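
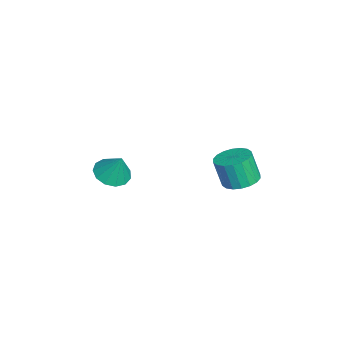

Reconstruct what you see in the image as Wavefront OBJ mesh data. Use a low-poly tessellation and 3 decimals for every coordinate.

v 1.453 -1.57 -2.886
v 1.958 -1.018 -3.245
v 1.827 -1.15 -1.714
v 1.546 -0.804 -3.191
v 1.104 -0.833 -3.039
v 0.773 -1.096 -2.839
v 0.658 -1.51 -2.654
v 0.795 -1.943 -2.542
v 1.141 -2.257 -2.54
v 1.586 -2.354 -2.647
v 1.989 -2.202 -2.83
v 2.221 -1.849 -3.031
v 2.21 -1.408 -3.186
v 2.461 3.696 -2.578
v 3.184 4.029 -2.38
v 3.002 3.656 -1.085
v 2.279 3.324 -1.282
v 2.952 4.306 -2.333
v 2.77 3.934 -1.038
v 2.622 4.463 -2.335
v 2.44 4.09 -1.039
v 2.261 4.467 -2.384
v 2.078 4.095 -1.089
v 1.939 4.319 -2.472
v 1.757 3.947 -1.177
v 1.72 4.048 -2.581
v 1.538 3.676 -1.285
v 1.649 3.707 -2.689
v 1.467 3.335 -1.394
v 1.738 3.364 -2.775
v 1.556 2.991 -1.48
v 1.97 3.086 -2.822
v 1.788 2.714 -1.527
v 2.3 2.93 -2.821
v 2.118 2.557 -1.525
v 2.662 2.925 -2.771
v 2.479 2.553 -1.476
v 2.983 3.073 -2.683
v 2.801 2.701 -1.388
v 3.202 3.344 -2.575
v 3.02 2.972 -1.279
v 3.273 3.685 -2.466
v 3.091 3.313 -1.171
f 2 1 4
f 2 4 3
f 4 1 5
f 4 5 3
f 5 1 6
f 5 6 3
f 6 1 7
f 6 7 3
f 7 1 8
f 7 8 3
f 8 1 9
f 8 9 3
f 9 1 10
f 9 10 3
f 10 1 11
f 10 11 3
f 11 1 12
f 11 12 3
f 12 1 13
f 12 13 3
f 13 1 2
f 13 2 3
f 15 14 18
f 15 18 16
f 16 18 19
f 16 19 17
f 18 14 20
f 18 20 19
f 19 20 21
f 19 21 17
f 20 14 22
f 20 22 21
f 21 22 23
f 21 23 17
f 22 14 24
f 22 24 23
f 23 24 25
f 23 25 17
f 24 14 26
f 24 26 25
f 25 26 27
f 25 27 17
f 26 14 28
f 26 28 27
f 27 28 29
f 27 29 17
f 28 14 30
f 28 30 29
f 29 30 31
f 29 31 17
f 30 14 32
f 30 32 31
f 31 32 33
f 31 33 17
f 32 14 34
f 32 34 33
f 33 34 35
f 33 35 17
f 34 14 36
f 34 36 35
f 35 36 37
f 35 37 17
f 36 14 38
f 36 38 37
f 37 38 39
f 37 39 17
f 38 14 40
f 38 40 39
f 39 40 41
f 39 41 17
f 40 14 42
f 40 42 41
f 41 42 43
f 41 43 17
f 42 14 15
f 42 15 43
f 43 15 16
f 43 16 17



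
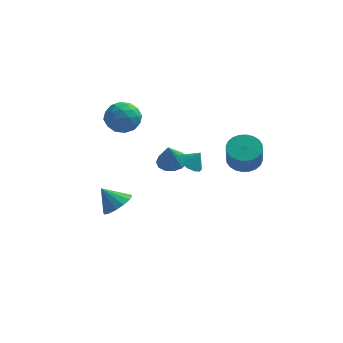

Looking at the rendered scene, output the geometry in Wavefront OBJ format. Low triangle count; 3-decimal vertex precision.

v 0.241 0.029 0.547
v 0.961 -0.521 0.39
v 0.139 -0.529 2.033
v 1.154 -0.075 0.57
v 1.058 0.404 0.744
v 0.701 0.764 0.854
v 0.199 0.89 0.868
v -0.29 0.743 0.779
v -0.611 0.37 0.617
v -0.661 -0.112 0.433
v -0.425 -0.549 0.285
v 0.022 -0.803 0.22
v 0.539 -0.792 0.259
v 3.868 3.516 -0.976
v 4.599 4.248 -0.633
v 4.724 3.416 0.879
v 3.992 2.684 0.536
v 4.235 4.428 -0.504
v 4.36 3.595 1.007
v 3.816 4.468 -0.447
v 3.941 3.635 1.064
v 3.404 4.364 -0.47
v 3.529 3.531 1.041
v 3.063 4.13 -0.571
v 3.188 3.298 0.94
v 2.844 3.803 -0.733
v 2.969 2.971 0.778
v 2.782 3.433 -0.932
v 2.907 2.6 0.579
v 2.884 3.075 -1.137
v 3.009 2.242 0.374
v 3.136 2.784 -1.319
v 3.261 1.952 0.193
v 3.5 2.605 -1.447
v 3.625 1.772 0.064
v 3.919 2.565 -1.504
v 4.044 1.732 0.007
v 4.331 2.669 -1.481
v 4.456 1.836 0.03
v 4.672 2.902 -1.38
v 4.797 2.07 0.131
v 4.891 3.229 -1.218
v 5.016 2.397 0.293
v 4.953 3.6 -1.019
v 5.078 2.767 0.492
v 4.851 3.958 -0.814
v 4.976 3.125 0.697
v -4.731 4.161 1.63
v -3.853 4.471 2.417
v -3.367 3.469 0.383
v -2.489 3.779 1.17
v -3.253 2.867 1.437
v -4.096 3.295 2.208
v -3.124 4.645 0.592
v -3.967 5.073 1.363
v -2.86 4.771 1.776
v -2.94 3.672 2.299
v -4.28 4.268 0.501
v -4.36 3.169 1.024
v -4.412 4.377 2.133
v -2.808 3.563 0.667
v -3.258 3.027 0.824
v -2.742 3.209 1.287
v -4.555 3.685 2.01
v -4.039 3.868 2.473
v -3.686 2.925 1.897
v -3.181 4.072 0.327
v -2.665 4.255 0.79
v -4.478 4.731 1.513
v -3.962 4.913 1.976
v -3.534 5.015 0.903
v -3.312 4.735 2.219
v -2.51 4.329 1.486
v -2.883 4.838 1.146
v -3.379 5.089 1.599
v -3.359 4.089 2.526
v -2.557 3.682 1.793
v -3.006 3.146 1.95
v -3.502 3.398 2.403
v -2.775 4.265 2.149
v -4.663 4.258 1.007
v -3.861 3.851 0.274
v -3.718 4.542 0.397
v -4.214 4.794 0.85
v -4.71 3.611 1.314
v -3.908 3.205 0.581
v -3.841 2.851 1.201
v -4.337 3.102 1.654
v -4.445 3.675 0.651
v 1.556 -1.313 1.391
v 1.972 -2.012 1.225
v 2.144 -1.167 2.249
v 2.202 -1.667 1.009
v 2.228 -1.21 0.914
v 2.041 -0.785 0.971
v 1.699 -0.528 1.16
v 1.313 -0.52 1.423
v 1.003 -0.763 1.676
v 0.87 -1.181 1.838
v 0.954 -1.641 1.858
v 1.23 -1.996 1.73
v 1.609 -2.134 1.494
v -2.987 -0.07 -3.6
v -2.195 0.233 -2.947
v -4.013 0.07 -2.42
v -2.386 0.703 -3.169
v -2.738 0.966 -3.507
v -3.157 0.951 -3.869
v -3.53 0.663 -4.159
v -3.757 0.178 -4.3
v -3.779 -0.374 -4.253
v -3.588 -0.844 -4.031
v -3.236 -1.107 -3.693
v -2.817 -1.092 -3.331
v -2.444 -0.803 -3.04
v -2.216 -0.318 -2.9
f 2 1 4
f 2 4 3
f 4 1 5
f 4 5 3
f 5 1 6
f 5 6 3
f 6 1 7
f 6 7 3
f 7 1 8
f 7 8 3
f 8 1 9
f 8 9 3
f 9 1 10
f 9 10 3
f 10 1 11
f 10 11 3
f 11 1 12
f 11 12 3
f 12 1 13
f 12 13 3
f 13 1 2
f 13 2 3
f 15 14 18
f 15 18 16
f 16 18 19
f 16 19 17
f 18 14 20
f 18 20 19
f 19 20 21
f 19 21 17
f 20 14 22
f 20 22 21
f 21 22 23
f 21 23 17
f 22 14 24
f 22 24 23
f 23 24 25
f 23 25 17
f 24 14 26
f 24 26 25
f 25 26 27
f 25 27 17
f 26 14 28
f 26 28 27
f 27 28 29
f 27 29 17
f 28 14 30
f 28 30 29
f 29 30 31
f 29 31 17
f 30 14 32
f 30 32 31
f 31 32 33
f 31 33 17
f 32 14 34
f 32 34 33
f 33 34 35
f 33 35 17
f 34 14 36
f 34 36 35
f 35 36 37
f 35 37 17
f 36 14 38
f 36 38 37
f 37 38 39
f 37 39 17
f 38 14 40
f 38 40 39
f 39 40 41
f 39 41 17
f 40 14 42
f 40 42 41
f 41 42 43
f 41 43 17
f 42 14 44
f 42 44 43
f 43 44 45
f 43 45 17
f 44 14 46
f 44 46 45
f 45 46 47
f 45 47 17
f 46 14 15
f 46 15 47
f 47 15 16
f 47 16 17
f 48 85 64
f 85 59 88
f 64 88 53
f 85 88 64
f 48 64 60
f 64 53 65
f 60 65 49
f 64 65 60
f 48 60 69
f 60 49 70
f 69 70 55
f 60 70 69
f 48 69 81
f 69 55 84
f 81 84 58
f 69 84 81
f 48 81 85
f 81 58 89
f 85 89 59
f 81 89 85
f 49 65 76
f 65 53 79
f 76 79 57
f 65 79 76
f 53 88 66
f 88 59 87
f 66 87 52
f 88 87 66
f 59 89 86
f 89 58 82
f 86 82 50
f 89 82 86
f 58 84 83
f 84 55 71
f 83 71 54
f 84 71 83
f 55 70 75
f 70 49 72
f 75 72 56
f 70 72 75
f 51 77 63
f 77 57 78
f 63 78 52
f 77 78 63
f 51 63 61
f 63 52 62
f 61 62 50
f 63 62 61
f 51 61 68
f 61 50 67
f 68 67 54
f 61 67 68
f 51 68 73
f 68 54 74
f 73 74 56
f 68 74 73
f 51 73 77
f 73 56 80
f 77 80 57
f 73 80 77
f 52 78 66
f 78 57 79
f 66 79 53
f 78 79 66
f 50 62 86
f 62 52 87
f 86 87 59
f 62 87 86
f 54 67 83
f 67 50 82
f 83 82 58
f 67 82 83
f 56 74 75
f 74 54 71
f 75 71 55
f 74 71 75
f 57 80 76
f 80 56 72
f 76 72 49
f 80 72 76
f 91 90 93
f 91 93 92
f 93 90 94
f 93 94 92
f 94 90 95
f 94 95 92
f 95 90 96
f 95 96 92
f 96 90 97
f 96 97 92
f 97 90 98
f 97 98 92
f 98 90 99
f 98 99 92
f 99 90 100
f 99 100 92
f 100 90 101
f 100 101 92
f 101 90 102
f 101 102 92
f 102 90 91
f 102 91 92
f 104 103 106
f 104 106 105
f 106 103 107
f 106 107 105
f 107 103 108
f 107 108 105
f 108 103 109
f 108 109 105
f 109 103 110
f 109 110 105
f 110 103 111
f 110 111 105
f 111 103 112
f 111 112 105
f 112 103 113
f 112 113 105
f 113 103 114
f 113 114 105
f 114 103 115
f 114 115 105
f 115 103 116
f 115 116 105
f 116 103 104
f 116 104 105



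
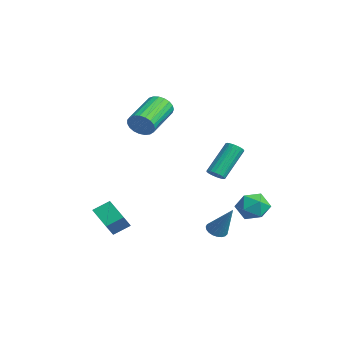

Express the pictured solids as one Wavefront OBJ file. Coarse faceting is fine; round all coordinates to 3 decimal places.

v -1.568 2.017 -0.251
v -1.067 2.177 -0.185
v -1.691 3.484 1.377
v -2.192 3.323 1.311
v -1.15 2.329 -0.345
v -1.775 3.635 1.217
v -1.316 2.419 -0.487
v -1.94 3.726 1.075
v -1.531 2.429 -0.582
v -2.156 3.736 0.98
v -1.754 2.358 -0.611
v -2.379 3.664 0.951
v -1.94 2.219 -0.569
v -2.565 3.525 0.993
v -2.052 2.04 -0.464
v -2.677 3.346 1.098
v -2.069 1.856 -0.317
v -2.693 3.163 1.245
v -1.985 1.705 -0.157
v -2.61 3.011 1.405
v -1.82 1.614 -0.015
v -2.444 2.921 1.547
v -1.604 1.604 0.08
v -2.229 2.911 1.642
v -1.381 1.676 0.109
v -2.006 2.982 1.671
v -1.195 1.815 0.067
v -1.82 3.121 1.629
v -1.083 1.994 -0.038
v -1.708 3.3 1.524
v 0.411 3.708 -1.713
v 1.007 3.442 -2.412
v 0.893 2.518 -0.848
v 1.489 2.252 -1.547
v 1.655 3.058 -1.06
v 1.357 3.793 -1.594
v 0.543 2.167 -1.666
v 0.245 2.902 -2.2
v 1.089 2.489 -2.383
v 1.775 3.04 -2.009
v 0.125 2.92 -1.251
v 0.811 3.471 -0.877
v 1.006 1.033 -2.933
v 1.51 1.089 -3.235
v 1.954 1.487 -1.267
v 1.419 1.316 -3.245
v 1.257 1.495 -3.201
v 1.051 1.594 -3.111
v 0.837 1.596 -2.99
v 0.653 1.5 -2.86
v 0.53 1.324 -2.741
v 0.489 1.098 -2.656
v 0.537 0.86 -2.619
v 0.667 0.652 -2.636
v 0.855 0.51 -2.705
v 1.069 0.459 -2.813
v 1.273 0.507 -2.942
v 1.43 0.646 -3.069
v 1.514 0.852 -3.173
v -1.657 -4.519 -1.782
v -1.581 -3.63 -1.267
v -2.193 -3.975 -2.642
v -2.117 -3.086 -2.127
v -0.343 -4.254 -2.433
v -0.267 -3.365 -1.918
v -0.879 -3.71 -3.293
v -0.803 -2.821 -2.778
v -1.895 -1.858 3.581
v -1.471 -1.769 4.218
v -2.842 -0.252 4.916
v -3.265 -0.342 4.279
v -1.338 -1.557 4.019
v -2.708 -0.04 4.717
v -1.301 -1.397 3.744
v -2.671 0.12 4.442
v -1.366 -1.316 3.441
v -2.736 0.2 4.139
v -1.523 -1.33 3.162
v -2.893 0.187 3.86
v -1.744 -1.435 2.956
v -3.115 0.082 3.654
v -1.991 -1.613 2.858
v -3.362 -0.096 3.556
v -2.222 -1.833 2.884
v -3.592 -0.317 3.583
v -2.396 -2.058 3.032
v -3.766 -0.542 3.73
v -2.483 -2.249 3.274
v -3.854 -0.732 3.972
v -2.469 -2.371 3.569
v -3.839 -0.855 4.267
v -2.355 -2.406 3.866
v -3.725 -0.889 4.565
v -2.162 -2.345 4.114
v -3.532 -0.828 4.813
v -1.922 -2.201 4.27
v -3.293 -0.684 4.968
v -1.678 -1.997 4.307
v -3.049 -0.48 5.005
f 2 1 5
f 2 5 3
f 3 5 6
f 3 6 4
f 5 1 7
f 5 7 6
f 6 7 8
f 6 8 4
f 7 1 9
f 7 9 8
f 8 9 10
f 8 10 4
f 9 1 11
f 9 11 10
f 10 11 12
f 10 12 4
f 11 1 13
f 11 13 12
f 12 13 14
f 12 14 4
f 13 1 15
f 13 15 14
f 14 15 16
f 14 16 4
f 15 1 17
f 15 17 16
f 16 17 18
f 16 18 4
f 17 1 19
f 17 19 18
f 18 19 20
f 18 20 4
f 19 1 21
f 19 21 20
f 20 21 22
f 20 22 4
f 21 1 23
f 21 23 22
f 22 23 24
f 22 24 4
f 23 1 25
f 23 25 24
f 24 25 26
f 24 26 4
f 25 1 27
f 25 27 26
f 26 27 28
f 26 28 4
f 27 1 29
f 27 29 28
f 28 29 30
f 28 30 4
f 29 1 2
f 29 2 30
f 30 2 3
f 30 3 4
f 31 42 36
f 31 36 32
f 31 32 38
f 31 38 41
f 31 41 42
f 32 36 40
f 36 42 35
f 42 41 33
f 41 38 37
f 38 32 39
f 34 40 35
f 34 35 33
f 34 33 37
f 34 37 39
f 34 39 40
f 35 40 36
f 33 35 42
f 37 33 41
f 39 37 38
f 40 39 32
f 44 43 46
f 44 46 45
f 46 43 47
f 46 47 45
f 47 43 48
f 47 48 45
f 48 43 49
f 48 49 45
f 49 43 50
f 49 50 45
f 50 43 51
f 50 51 45
f 51 43 52
f 51 52 45
f 52 43 53
f 52 53 45
f 53 43 54
f 53 54 45
f 54 43 55
f 54 55 45
f 55 43 56
f 55 56 45
f 56 43 57
f 56 57 45
f 57 43 58
f 57 58 45
f 58 43 59
f 58 59 45
f 59 43 44
f 59 44 45
f 61 63 60
f 64 61 60
f 60 63 62
f 62 64 60
f 61 67 63
f 65 61 64
f 65 67 61
f 63 67 62
f 66 64 62
f 62 67 66
f 66 65 64
f 67 65 66
f 69 68 72
f 69 72 70
f 70 72 73
f 70 73 71
f 72 68 74
f 72 74 73
f 73 74 75
f 73 75 71
f 74 68 76
f 74 76 75
f 75 76 77
f 75 77 71
f 76 68 78
f 76 78 77
f 77 78 79
f 77 79 71
f 78 68 80
f 78 80 79
f 79 80 81
f 79 81 71
f 80 68 82
f 80 82 81
f 81 82 83
f 81 83 71
f 82 68 84
f 82 84 83
f 83 84 85
f 83 85 71
f 84 68 86
f 84 86 85
f 85 86 87
f 85 87 71
f 86 68 88
f 86 88 87
f 87 88 89
f 87 89 71
f 88 68 90
f 88 90 89
f 89 90 91
f 89 91 71
f 90 68 92
f 90 92 91
f 91 92 93
f 91 93 71
f 92 68 94
f 92 94 93
f 93 94 95
f 93 95 71
f 94 68 96
f 94 96 95
f 95 96 97
f 95 97 71
f 96 68 98
f 96 98 97
f 97 98 99
f 97 99 71
f 98 68 69
f 98 69 99
f 99 69 70
f 99 70 71



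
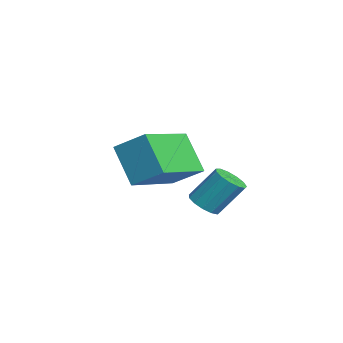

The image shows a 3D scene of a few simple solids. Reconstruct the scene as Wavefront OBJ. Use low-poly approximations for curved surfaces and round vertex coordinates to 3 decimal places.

v 0.739 -1.305 0.449
v 1.098 -1.625 0.647
v 1.2 -0.915 1.609
v 0.841 -0.595 1.411
v 1.243 -1.428 0.486
v 1.345 -0.718 1.448
v 1.228 -1.192 0.314
v 1.33 -0.482 1.276
v 1.058 -0.991 0.184
v 1.16 -0.282 1.146
v 0.787 -0.891 0.138
v 0.889 -0.181 1.1
v 0.5 -0.921 0.191
v 0.602 -0.212 1.154
v 0.29 -1.074 0.326
v 0.392 -0.364 1.288
v 0.222 -1.3 0.5
v 0.324 -0.59 1.462
v 0.318 -1.527 0.658
v 0.42 -0.817 1.62
v 0.548 -1.684 0.749
v 0.65 -0.974 1.711
v 0.838 -1.721 0.745
v 0.94 -1.011 1.707
v -3.263 -2.106 1.269
v -2.738 -1.283 1.894
v -2.47 -1.705 0.073
v -1.944 -0.881 0.699
v -1.776 -3.459 1.801
v -1.25 -2.635 2.427
v -0.982 -3.057 0.606
v -0.457 -2.234 1.231
f 2 1 5
f 2 5 3
f 3 5 6
f 3 6 4
f 5 1 7
f 5 7 6
f 6 7 8
f 6 8 4
f 7 1 9
f 7 9 8
f 8 9 10
f 8 10 4
f 9 1 11
f 9 11 10
f 10 11 12
f 10 12 4
f 11 1 13
f 11 13 12
f 12 13 14
f 12 14 4
f 13 1 15
f 13 15 14
f 14 15 16
f 14 16 4
f 15 1 17
f 15 17 16
f 16 17 18
f 16 18 4
f 17 1 19
f 17 19 18
f 18 19 20
f 18 20 4
f 19 1 21
f 19 21 20
f 20 21 22
f 20 22 4
f 21 1 23
f 21 23 22
f 22 23 24
f 22 24 4
f 23 1 2
f 23 2 24
f 24 2 3
f 24 3 4
f 26 28 25
f 29 26 25
f 25 28 27
f 27 29 25
f 26 32 28
f 30 26 29
f 30 32 26
f 28 32 27
f 31 29 27
f 27 32 31
f 31 30 29
f 32 30 31



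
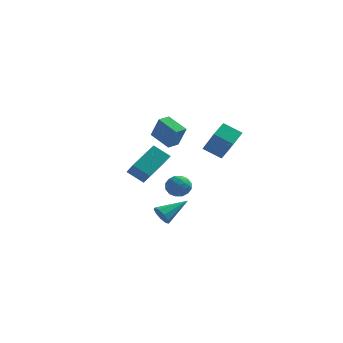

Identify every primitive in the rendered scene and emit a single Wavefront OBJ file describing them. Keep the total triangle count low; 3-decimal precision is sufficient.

v -0.808 2.52 -1.273
v -0.085 2.262 -1.094
v -0.975 1.518 -2.046
v -0.252 1.26 -1.867
v -0.821 1.245 -1.322
v -0.718 1.864 -0.844
v -0.342 1.916 -2.296
v -0.239 2.535 -1.818
v 0.203 1.888 -1.727
v -0.093 1.474 -1.125
v -0.967 2.306 -2.015
v -1.263 1.892 -1.413
v -0.432 2.479 -1.116
v -0.628 1.301 -2.024
v -0.963 1.292 -1.704
v -0.538 1.141 -1.599
v -0.804 2.245 -0.969
v -0.379 2.093 -0.864
v -0.812 1.495 -0.998
v -0.681 1.687 -2.276
v -0.256 1.535 -2.171
v -0.522 2.639 -1.541
v -0.097 2.488 -1.436
v -0.248 2.285 -2.142
v 0.163 2.107 -1.383
v 0.065 1.519 -1.837
v 0.012 1.904 -2.089
v 0.072 2.268 -1.808
v -0.011 1.864 -1.029
v -0.11 1.275 -1.483
v -0.444 1.266 -1.163
v -0.384 1.63 -0.882
v 0.158 1.644 -1.4
v -0.95 2.505 -1.657
v -1.049 1.916 -2.111
v -0.676 2.15 -2.258
v -0.616 2.514 -1.977
v -1.125 2.261 -1.303
v -1.223 1.673 -1.757
v -1.132 1.512 -1.332
v -1.072 1.876 -1.051
v -1.218 2.136 -1.74
v -0.589 -3.516 -1.223
v -0.16 -3.733 -1.659
v 0.649 -2.484 -0.517
v -0.369 -3.374 -1.817
v -0.681 -3.081 -1.697
v -0.951 -2.992 -1.355
v -1.051 -3.148 -0.951
v -0.935 -3.476 -0.674
v -0.658 -3.823 -0.654
v -0.348 -4.026 -0.9
v -0.152 -3.991 -1.297
v -1.054 1.64 1.503
v -0.559 1.353 2.824
v -2.151 2.394 2.078
v -1.656 2.107 3.4
v -0.604 2.313 1.48
v -0.109 2.026 2.802
v -1.701 3.067 2.056
v -1.206 2.78 3.377
v 1.707 3.027 0.241
v 0.624 3.184 0.845
v 2.092 4.007 0.678
v 1.009 4.163 1.282
v 2.471 1.997 1.878
v 1.388 2.153 2.482
v 2.856 2.976 2.315
v 1.773 3.133 2.919
v -2.751 3.406 -2.164
v -2.209 2.417 -1.145
v -3.75 3.577 -1.467
v -3.207 2.588 -0.448
v -1.833 4.892 -1.212
v -1.29 3.903 -0.193
v -2.831 5.063 -0.515
v -2.289 4.074 0.504
f 1 38 17
f 38 12 41
f 17 41 6
f 38 41 17
f 1 17 13
f 17 6 18
f 13 18 2
f 17 18 13
f 1 13 22
f 13 2 23
f 22 23 8
f 13 23 22
f 1 22 34
f 22 8 37
f 34 37 11
f 22 37 34
f 1 34 38
f 34 11 42
f 38 42 12
f 34 42 38
f 2 18 29
f 18 6 32
f 29 32 10
f 18 32 29
f 6 41 19
f 41 12 40
f 19 40 5
f 41 40 19
f 12 42 39
f 42 11 35
f 39 35 3
f 42 35 39
f 11 37 36
f 37 8 24
f 36 24 7
f 37 24 36
f 8 23 28
f 23 2 25
f 28 25 9
f 23 25 28
f 4 30 16
f 30 10 31
f 16 31 5
f 30 31 16
f 4 16 14
f 16 5 15
f 14 15 3
f 16 15 14
f 4 14 21
f 14 3 20
f 21 20 7
f 14 20 21
f 4 21 26
f 21 7 27
f 26 27 9
f 21 27 26
f 4 26 30
f 26 9 33
f 30 33 10
f 26 33 30
f 5 31 19
f 31 10 32
f 19 32 6
f 31 32 19
f 3 15 39
f 15 5 40
f 39 40 12
f 15 40 39
f 7 20 36
f 20 3 35
f 36 35 11
f 20 35 36
f 9 27 28
f 27 7 24
f 28 24 8
f 27 24 28
f 10 33 29
f 33 9 25
f 29 25 2
f 33 25 29
f 44 43 46
f 44 46 45
f 46 43 47
f 46 47 45
f 47 43 48
f 47 48 45
f 48 43 49
f 48 49 45
f 49 43 50
f 49 50 45
f 50 43 51
f 50 51 45
f 51 43 52
f 51 52 45
f 52 43 53
f 52 53 45
f 53 43 44
f 53 44 45
f 55 57 54
f 58 55 54
f 54 57 56
f 56 58 54
f 55 61 57
f 59 55 58
f 59 61 55
f 57 61 56
f 60 58 56
f 56 61 60
f 60 59 58
f 61 59 60
f 63 65 62
f 66 63 62
f 62 65 64
f 64 66 62
f 63 69 65
f 67 63 66
f 67 69 63
f 65 69 64
f 68 66 64
f 64 69 68
f 68 67 66
f 69 67 68
f 71 73 70
f 74 71 70
f 70 73 72
f 72 74 70
f 71 77 73
f 75 71 74
f 75 77 71
f 73 77 72
f 76 74 72
f 72 77 76
f 76 75 74
f 77 75 76



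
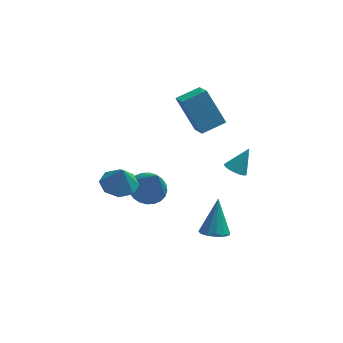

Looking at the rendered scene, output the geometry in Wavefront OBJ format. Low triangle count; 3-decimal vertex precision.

v -3.394 -1.463 2.463
v -2.749 -0.864 2.459
v -3.226 -1.637 3.577
v -3.351 -0.593 2.593
v -3.978 -0.832 2.65
v -4.263 -1.44 2.598
v -4.039 -2.061 2.467
v -3.437 -2.332 2.333
v -2.81 -2.094 2.276
v -2.525 -1.486 2.328
v -0.711 3.312 3.955
v -0.474 2.097 4.764
v 0.393 3.758 4.299
v 0.631 2.542 5.109
v 0.109 2.458 2.431
v 0.347 1.242 3.241
v 1.214 2.903 2.776
v 1.451 1.688 3.585
v 0.634 -3.021 0.253
v 1.129 -2.636 -0.034
v 0.846 -2.139 1.807
v 0.795 -2.447 -0.095
v 0.409 -2.441 -0.046
v 0.095 -2.619 0.098
v -0.048 -2.925 0.291
v 0.025 -3.261 0.472
v 0.292 -3.521 0.583
v 0.667 -3.622 0.59
v 1.032 -3.533 0.489
v 1.27 -3.281 0.313
v 1.307 -2.947 0.119
v 1.894 1.511 0.282
v 2.215 1.844 -0.067
v 2.546 1.989 1.338
v 2.014 1.996 -0.012
v 1.789 2.052 0.101
v 1.585 2.001 0.251
v 1.442 1.852 0.406
v 1.388 1.637 0.537
v 1.435 1.396 0.618
v 1.572 1.178 0.632
v 1.774 1.026 0.577
v 1.998 0.97 0.463
v 2.203 1.021 0.314
v 2.346 1.169 0.158
v 2.399 1.385 0.027
v 2.353 1.626 -0.053
v -2.072 1.251 -0.667
v -1.388 1.823 -0.549
v -1.668 0.409 1.067
v -1.652 2.001 -0.401
v -1.981 2.064 -0.294
v -2.323 2.004 -0.244
v -2.627 1.829 -0.258
v -2.846 1.566 -0.334
v -2.948 1.255 -0.462
v -2.916 0.943 -0.62
v -2.756 0.678 -0.786
v -2.492 0.5 -0.934
v -2.163 0.437 -1.041
v -1.821 0.497 -1.091
v -1.517 0.673 -1.077
v -1.297 0.936 -1.001
v -1.196 1.247 -0.873
v -1.228 1.559 -0.715
f 2 1 4
f 2 4 3
f 4 1 5
f 4 5 3
f 5 1 6
f 5 6 3
f 6 1 7
f 6 7 3
f 7 1 8
f 7 8 3
f 8 1 9
f 8 9 3
f 9 1 10
f 9 10 3
f 10 1 2
f 10 2 3
f 12 14 11
f 15 12 11
f 11 14 13
f 13 15 11
f 12 18 14
f 16 12 15
f 16 18 12
f 14 18 13
f 17 15 13
f 13 18 17
f 17 16 15
f 18 16 17
f 20 19 22
f 20 22 21
f 22 19 23
f 22 23 21
f 23 19 24
f 23 24 21
f 24 19 25
f 24 25 21
f 25 19 26
f 25 26 21
f 26 19 27
f 26 27 21
f 27 19 28
f 27 28 21
f 28 19 29
f 28 29 21
f 29 19 30
f 29 30 21
f 30 19 31
f 30 31 21
f 31 19 20
f 31 20 21
f 33 32 35
f 33 35 34
f 35 32 36
f 35 36 34
f 36 32 37
f 36 37 34
f 37 32 38
f 37 38 34
f 38 32 39
f 38 39 34
f 39 32 40
f 39 40 34
f 40 32 41
f 40 41 34
f 41 32 42
f 41 42 34
f 42 32 43
f 42 43 34
f 43 32 44
f 43 44 34
f 44 32 45
f 44 45 34
f 45 32 46
f 45 46 34
f 46 32 47
f 46 47 34
f 47 32 33
f 47 33 34
f 49 48 51
f 49 51 50
f 51 48 52
f 51 52 50
f 52 48 53
f 52 53 50
f 53 48 54
f 53 54 50
f 54 48 55
f 54 55 50
f 55 48 56
f 55 56 50
f 56 48 57
f 56 57 50
f 57 48 58
f 57 58 50
f 58 48 59
f 58 59 50
f 59 48 60
f 59 60 50
f 60 48 61
f 60 61 50
f 61 48 62
f 61 62 50
f 62 48 63
f 62 63 50
f 63 48 64
f 63 64 50
f 64 48 65
f 64 65 50
f 65 48 49
f 65 49 50



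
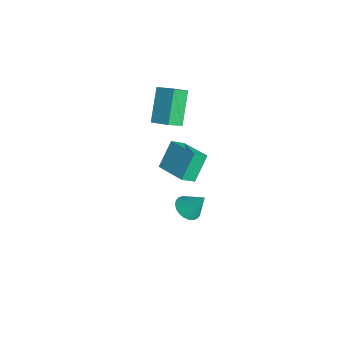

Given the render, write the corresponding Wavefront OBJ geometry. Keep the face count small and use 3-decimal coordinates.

v -0.943 2.388 -2.791
v -0.612 2.913 -3.263
v -0.437 3.112 -1.629
v -0.887 3.036 -3.22
v -1.171 3.061 -3.112
v -1.419 2.983 -2.955
v -1.596 2.814 -2.773
v -1.673 2.581 -2.594
v -1.638 2.318 -2.444
v -1.498 2.065 -2.348
v -1.274 1.862 -2.319
v -0.999 1.739 -2.362
v -0.716 1.714 -2.47
v -0.467 1.792 -2.627
v -0.291 1.961 -2.809
v -0.214 2.194 -2.988
v -0.248 2.457 -3.137
v -0.388 2.71 -3.234
v -3.876 1.607 4.631
v -3.018 2.253 5.014
v -4.238 2.441 4.031
v -3.38 3.088 4.414
v -2.68 0.972 3.026
v -1.822 1.619 3.409
v -3.042 1.807 2.426
v -2.184 2.453 2.809
v 0.724 1.083 2.389
v 0.921 0.378 2.912
v 0.152 1.867 3.662
v 0.349 1.161 4.184
v 2.331 1.759 2.696
v 2.528 1.053 3.218
v 1.759 2.542 3.968
v 1.956 1.837 4.491
f 2 1 4
f 2 4 3
f 4 1 5
f 4 5 3
f 5 1 6
f 5 6 3
f 6 1 7
f 6 7 3
f 7 1 8
f 7 8 3
f 8 1 9
f 8 9 3
f 9 1 10
f 9 10 3
f 10 1 11
f 10 11 3
f 11 1 12
f 11 12 3
f 12 1 13
f 12 13 3
f 13 1 14
f 13 14 3
f 14 1 15
f 14 15 3
f 15 1 16
f 15 16 3
f 16 1 17
f 16 17 3
f 17 1 18
f 17 18 3
f 18 1 2
f 18 2 3
f 20 22 19
f 23 20 19
f 19 22 21
f 21 23 19
f 20 26 22
f 24 20 23
f 24 26 20
f 22 26 21
f 25 23 21
f 21 26 25
f 25 24 23
f 26 24 25
f 28 30 27
f 31 28 27
f 27 30 29
f 29 31 27
f 28 34 30
f 32 28 31
f 32 34 28
f 30 34 29
f 33 31 29
f 29 34 33
f 33 32 31
f 34 32 33



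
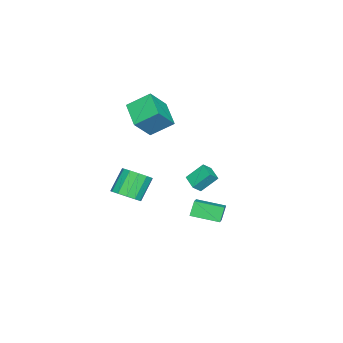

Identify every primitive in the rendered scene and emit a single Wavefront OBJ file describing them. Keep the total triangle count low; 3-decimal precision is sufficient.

v 3.113 2.675 0.922
v 4.381 3.027 1.621
v 2.817 4.371 0.606
v 4.085 4.723 1.306
v 3.635 2.597 0.014
v 4.903 2.949 0.714
v 3.339 4.293 -0.301
v 4.607 4.645 0.398
v -3.099 -0.299 -1.561
v -3.615 0.63 -0.516
v -3.605 0.039 -2.111
v -4.12 0.968 -1.066
v -2.3 0.452 -1.834
v -2.815 1.381 -0.789
v -2.805 0.79 -2.384
v -3.321 1.719 -1.339
v 0.447 -2.783 -1.692
v 0.977 -1.973 -1.439
v -0.157 -1.668 -0.036
v -0.687 -2.477 -0.288
v 0.58 -1.797 -1.799
v -0.554 -1.492 -0.395
v 0.141 -1.934 -2.124
v -0.993 -1.629 -0.72
v -0.201 -2.341 -2.312
v -1.335 -2.035 -0.908
v -0.337 -2.888 -2.303
v -1.472 -2.582 -0.9
v -0.225 -3.401 -2.1
v -1.359 -3.095 -0.697
v 0.101 -3.718 -1.767
v -1.033 -3.413 -0.364
v 0.537 -3.738 -1.411
v -0.597 -3.433 -0.007
v 0.944 -3.455 -1.143
v -0.19 -3.15 0.26
v 1.194 -2.958 -1.05
v 0.059 -2.653 0.353
v 1.206 -2.406 -1.16
v 0.072 -2.101 0.243
v -3.237 -4.231 3.924
v -3.779 -2.858 4.919
v -4.411 -3.662 2.501
v -4.953 -2.29 3.496
v -1.807 -3.13 3.184
v -2.349 -1.758 4.179
v -2.981 -2.562 1.761
v -3.523 -1.189 2.756
f 2 4 1
f 5 2 1
f 1 4 3
f 3 5 1
f 2 8 4
f 6 2 5
f 6 8 2
f 4 8 3
f 7 5 3
f 3 8 7
f 7 6 5
f 8 6 7
f 10 12 9
f 13 10 9
f 9 12 11
f 11 13 9
f 10 16 12
f 14 10 13
f 14 16 10
f 12 16 11
f 15 13 11
f 11 16 15
f 15 14 13
f 16 14 15
f 18 17 21
f 18 21 19
f 19 21 22
f 19 22 20
f 21 17 23
f 21 23 22
f 22 23 24
f 22 24 20
f 23 17 25
f 23 25 24
f 24 25 26
f 24 26 20
f 25 17 27
f 25 27 26
f 26 27 28
f 26 28 20
f 27 17 29
f 27 29 28
f 28 29 30
f 28 30 20
f 29 17 31
f 29 31 30
f 30 31 32
f 30 32 20
f 31 17 33
f 31 33 32
f 32 33 34
f 32 34 20
f 33 17 35
f 33 35 34
f 34 35 36
f 34 36 20
f 35 17 37
f 35 37 36
f 36 37 38
f 36 38 20
f 37 17 39
f 37 39 38
f 38 39 40
f 38 40 20
f 39 17 18
f 39 18 40
f 40 18 19
f 40 19 20
f 42 44 41
f 45 42 41
f 41 44 43
f 43 45 41
f 42 48 44
f 46 42 45
f 46 48 42
f 44 48 43
f 47 45 43
f 43 48 47
f 47 46 45
f 48 46 47



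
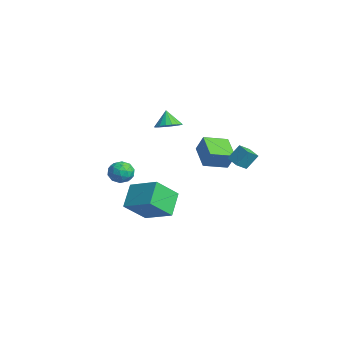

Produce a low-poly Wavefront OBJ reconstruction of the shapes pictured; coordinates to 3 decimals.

v -3.518 1.331 -0.229
v -2.834 1.618 0.121
v -4.062 1.409 0.769
v -3.001 1.922 0.006
v -3.27 2.109 -0.155
v -3.588 2.142 -0.331
v -3.892 2.014 -0.487
v -4.122 1.75 -0.592
v -4.233 1.404 -0.625
v -4.201 1.043 -0.579
v -4.035 0.74 -0.465
v -3.766 0.553 -0.304
v -3.448 0.52 -0.128
v -3.144 0.648 0.028
v -2.914 0.911 0.133
v -2.803 1.257 0.166
v -4.479 -1.108 -4.076
v -4.095 -0.672 -3.483
v -3.745 -2.188 -3.757
v -3.361 -1.752 -3.164
v -4.162 -1.952 -3.079
v -4.616 -1.285 -3.276
v -3.224 -1.575 -3.964
v -3.678 -0.908 -4.161
v -3.319 -0.96 -3.414
v -3.899 -1.193 -2.867
v -3.941 -1.667 -4.373
v -4.521 -1.9 -3.826
v -4.351 -0.795 -3.808
v -3.489 -2.065 -3.432
v -3.96 -2.182 -3.382
v -3.734 -1.926 -3.034
v -4.658 -1.156 -3.686
v -4.432 -0.899 -3.337
v -4.472 -1.651 -3.1
v -3.408 -1.961 -3.903
v -3.182 -1.704 -3.554
v -4.106 -0.934 -4.206
v -3.88 -0.678 -3.858
v -3.368 -1.209 -4.14
v -3.67 -0.708 -3.418
v -3.238 -1.343 -3.231
v -3.158 -1.24 -3.701
v -3.424 -0.847 -3.817
v -4.01 -0.845 -3.097
v -3.579 -1.48 -2.909
v -4.05 -1.597 -2.859
v -4.317 -1.205 -2.975
v -3.554 -1.015 -3.056
v -4.261 -1.38 -4.331
v -3.83 -2.015 -4.143
v -3.523 -1.655 -4.265
v -3.79 -1.263 -4.381
v -4.602 -1.517 -4.009
v -4.17 -2.152 -3.822
v -4.416 -2.013 -3.423
v -4.682 -1.62 -3.539
v -4.286 -1.845 -4.184
v 2.867 -2.682 -3.786
v 3.085 -4.023 -2.53
v 1.88 -1.893 -2.772
v 2.099 -3.234 -1.516
v 4.341 -1.766 -3.064
v 4.56 -3.107 -1.808
v 3.355 -0.977 -2.05
v 3.573 -2.318 -0.794
v -3.274 2.929 -2.246
v -2.808 3.185 -1.17
v -3.184 4.436 -2.643
v -2.718 4.691 -1.566
v -1.682 2.669 -2.874
v -1.216 2.924 -1.797
v -1.592 4.175 -3.27
v -1.126 4.431 -2.194
v 1.222 2.856 -1.032
v 1.299 3.529 -0.128
v 1.025 3.569 -1.546
v 1.102 4.241 -0.641
v 2.098 2.979 -1.199
v 2.175 3.651 -0.294
v 1.901 3.691 -1.712
v 1.978 4.364 -0.808
f 2 1 4
f 2 4 3
f 4 1 5
f 4 5 3
f 5 1 6
f 5 6 3
f 6 1 7
f 6 7 3
f 7 1 8
f 7 8 3
f 8 1 9
f 8 9 3
f 9 1 10
f 9 10 3
f 10 1 11
f 10 11 3
f 11 1 12
f 11 12 3
f 12 1 13
f 12 13 3
f 13 1 14
f 13 14 3
f 14 1 15
f 14 15 3
f 15 1 16
f 15 16 3
f 16 1 2
f 16 2 3
f 17 54 33
f 54 28 57
f 33 57 22
f 54 57 33
f 17 33 29
f 33 22 34
f 29 34 18
f 33 34 29
f 17 29 38
f 29 18 39
f 38 39 24
f 29 39 38
f 17 38 50
f 38 24 53
f 50 53 27
f 38 53 50
f 17 50 54
f 50 27 58
f 54 58 28
f 50 58 54
f 18 34 45
f 34 22 48
f 45 48 26
f 34 48 45
f 22 57 35
f 57 28 56
f 35 56 21
f 57 56 35
f 28 58 55
f 58 27 51
f 55 51 19
f 58 51 55
f 27 53 52
f 53 24 40
f 52 40 23
f 53 40 52
f 24 39 44
f 39 18 41
f 44 41 25
f 39 41 44
f 20 46 32
f 46 26 47
f 32 47 21
f 46 47 32
f 20 32 30
f 32 21 31
f 30 31 19
f 32 31 30
f 20 30 37
f 30 19 36
f 37 36 23
f 30 36 37
f 20 37 42
f 37 23 43
f 42 43 25
f 37 43 42
f 20 42 46
f 42 25 49
f 46 49 26
f 42 49 46
f 21 47 35
f 47 26 48
f 35 48 22
f 47 48 35
f 19 31 55
f 31 21 56
f 55 56 28
f 31 56 55
f 23 36 52
f 36 19 51
f 52 51 27
f 36 51 52
f 25 43 44
f 43 23 40
f 44 40 24
f 43 40 44
f 26 49 45
f 49 25 41
f 45 41 18
f 49 41 45
f 60 62 59
f 63 60 59
f 59 62 61
f 61 63 59
f 60 66 62
f 64 60 63
f 64 66 60
f 62 66 61
f 65 63 61
f 61 66 65
f 65 64 63
f 66 64 65
f 68 70 67
f 71 68 67
f 67 70 69
f 69 71 67
f 68 74 70
f 72 68 71
f 72 74 68
f 70 74 69
f 73 71 69
f 69 74 73
f 73 72 71
f 74 72 73
f 76 78 75
f 79 76 75
f 75 78 77
f 77 79 75
f 76 82 78
f 80 76 79
f 80 82 76
f 78 82 77
f 81 79 77
f 77 82 81
f 81 80 79
f 82 80 81



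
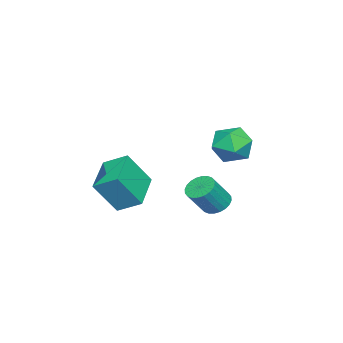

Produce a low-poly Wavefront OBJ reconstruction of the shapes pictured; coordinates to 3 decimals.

v 2.595 -4.162 -1.225
v 2.554 -2.961 -0.588
v 4.558 -3.761 -1.854
v 4.517 -2.56 -1.217
v 3.303 -5.02 0.437
v 3.262 -3.819 1.074
v 5.266 -4.619 -0.192
v 5.225 -3.418 0.445
v 2.579 0.223 -1.472
v 3.039 -0.172 -1.931
v 3.9 -0.638 -0.666
v 3.441 -0.243 -0.208
v 3.175 0.092 -1.926
v 4.036 -0.375 -0.661
v 3.22 0.376 -1.852
v 4.081 -0.091 -0.587
v 3.167 0.636 -1.721
v 4.029 0.169 -0.456
v 3.025 0.834 -1.551
v 3.887 0.367 -0.286
v 2.816 0.938 -1.369
v 3.677 0.472 -0.105
v 2.57 0.934 -1.204
v 3.431 0.467 0.061
v 2.325 0.822 -1.079
v 3.187 0.355 0.186
v 2.12 0.618 -1.014
v 2.981 0.152 0.251
v 1.984 0.355 -1.019
v 2.845 -0.112 0.246
v 1.939 0.071 -1.093
v 2.8 -0.396 0.172
v 1.991 -0.189 -1.224
v 2.853 -0.656 0.041
v 2.133 -0.387 -1.394
v 2.995 -0.854 -0.129
v 2.343 -0.492 -1.575
v 3.204 -0.958 -0.311
v 2.589 -0.487 -1.741
v 3.45 -0.954 -0.476
v 2.833 -0.375 -1.866
v 3.695 -0.842 -0.601
v 3.077 2.048 2.743
v 4.004 2.247 2.198
v 3.836 0.653 3.522
v 4.763 0.852 2.977
v 4.431 1.538 3.761
v 3.962 2.401 3.28
v 3.878 0.499 2.44
v 3.409 1.362 1.959
v 4.499 1.29 2.011
v 4.841 1.932 2.827
v 2.999 0.968 2.893
v 3.341 1.61 3.709
f 2 4 1
f 5 2 1
f 1 4 3
f 3 5 1
f 2 8 4
f 6 2 5
f 6 8 2
f 4 8 3
f 7 5 3
f 3 8 7
f 7 6 5
f 8 6 7
f 10 9 13
f 10 13 11
f 11 13 14
f 11 14 12
f 13 9 15
f 13 15 14
f 14 15 16
f 14 16 12
f 15 9 17
f 15 17 16
f 16 17 18
f 16 18 12
f 17 9 19
f 17 19 18
f 18 19 20
f 18 20 12
f 19 9 21
f 19 21 20
f 20 21 22
f 20 22 12
f 21 9 23
f 21 23 22
f 22 23 24
f 22 24 12
f 23 9 25
f 23 25 24
f 24 25 26
f 24 26 12
f 25 9 27
f 25 27 26
f 26 27 28
f 26 28 12
f 27 9 29
f 27 29 28
f 28 29 30
f 28 30 12
f 29 9 31
f 29 31 30
f 30 31 32
f 30 32 12
f 31 9 33
f 31 33 32
f 32 33 34
f 32 34 12
f 33 9 35
f 33 35 34
f 34 35 36
f 34 36 12
f 35 9 37
f 35 37 36
f 36 37 38
f 36 38 12
f 37 9 39
f 37 39 38
f 38 39 40
f 38 40 12
f 39 9 41
f 39 41 40
f 40 41 42
f 40 42 12
f 41 9 10
f 41 10 42
f 42 10 11
f 42 11 12
f 43 54 48
f 43 48 44
f 43 44 50
f 43 50 53
f 43 53 54
f 44 48 52
f 48 54 47
f 54 53 45
f 53 50 49
f 50 44 51
f 46 52 47
f 46 47 45
f 46 45 49
f 46 49 51
f 46 51 52
f 47 52 48
f 45 47 54
f 49 45 53
f 51 49 50
f 52 51 44



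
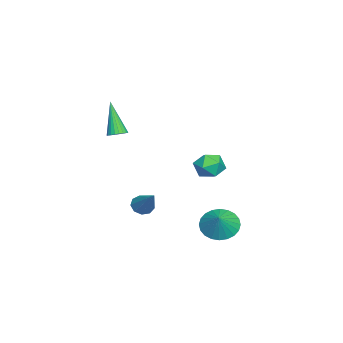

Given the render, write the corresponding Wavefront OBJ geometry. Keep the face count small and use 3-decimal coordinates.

v -3.613 2.194 -1.524
v -2.981 1.942 -0.866
v -3.899 0.718 -1.814
v -3.267 0.466 -1.156
v -4.08 0.876 -0.899
v -3.904 1.788 -0.72
v -2.976 0.872 -1.96
v -2.8 1.784 -1.781
v -2.588 1.125 -1.136
v -3.27 1.128 -0.48
v -3.61 1.532 -2.2
v -4.292 1.535 -1.544
v 0.963 2.717 -3.411
v 1.586 2.069 -3.954
v 1.897 2.823 -2.469
v 1.697 2.433 -4.106
v 1.697 2.84 -4.152
v 1.586 3.228 -4.085
v 1.379 3.539 -3.915
v 1.11 3.724 -3.669
v 0.818 3.757 -3.383
v 0.548 3.63 -3.102
v 0.341 3.365 -2.867
v 0.23 3.001 -2.716
v 0.23 2.594 -2.67
v 0.341 2.206 -2.737
v 0.548 1.895 -2.907
v 0.817 1.71 -3.153
v 1.109 1.678 -3.439
v 1.379 1.804 -3.72
v 2.961 -0.795 -1.414
v 3.403 -0.744 -1.86
v 4.219 0.075 -0.066
v 3.155 -0.391 -1.857
v 2.817 -0.228 -1.647
v 2.545 -0.329 -1.328
v 2.468 -0.649 -1.049
v 2.622 -1.037 -0.942
v 2.934 -1.312 -1.055
v 3.258 -1.345 -1.337
v 3.443 -1.121 -1.655
v 0.329 -2.693 2.217
v 0.734 -3.076 2.27
v -0.449 -3.247 4.143
v 0.829 -2.901 2.359
v 0.848 -2.694 2.426
v 0.788 -2.487 2.462
v 0.658 -2.311 2.46
v 0.478 -2.193 2.421
v 0.276 -2.152 2.351
v 0.081 -2.193 2.261
v -0.076 -2.31 2.164
v -0.171 -2.485 2.075
v -0.191 -2.692 2.007
v -0.131 -2.899 1.972
v -0.001 -3.075 1.974
v 0.179 -3.192 2.013
v 0.382 -3.234 2.083
v 0.577 -3.193 2.173
f 1 12 6
f 1 6 2
f 1 2 8
f 1 8 11
f 1 11 12
f 2 6 10
f 6 12 5
f 12 11 3
f 11 8 7
f 8 2 9
f 4 10 5
f 4 5 3
f 4 3 7
f 4 7 9
f 4 9 10
f 5 10 6
f 3 5 12
f 7 3 11
f 9 7 8
f 10 9 2
f 14 13 16
f 14 16 15
f 16 13 17
f 16 17 15
f 17 13 18
f 17 18 15
f 18 13 19
f 18 19 15
f 19 13 20
f 19 20 15
f 20 13 21
f 20 21 15
f 21 13 22
f 21 22 15
f 22 13 23
f 22 23 15
f 23 13 24
f 23 24 15
f 24 13 25
f 24 25 15
f 25 13 26
f 25 26 15
f 26 13 27
f 26 27 15
f 27 13 28
f 27 28 15
f 28 13 29
f 28 29 15
f 29 13 30
f 29 30 15
f 30 13 14
f 30 14 15
f 32 31 34
f 32 34 33
f 34 31 35
f 34 35 33
f 35 31 36
f 35 36 33
f 36 31 37
f 36 37 33
f 37 31 38
f 37 38 33
f 38 31 39
f 38 39 33
f 39 31 40
f 39 40 33
f 40 31 41
f 40 41 33
f 41 31 32
f 41 32 33
f 43 42 45
f 43 45 44
f 45 42 46
f 45 46 44
f 46 42 47
f 46 47 44
f 47 42 48
f 47 48 44
f 48 42 49
f 48 49 44
f 49 42 50
f 49 50 44
f 50 42 51
f 50 51 44
f 51 42 52
f 51 52 44
f 52 42 53
f 52 53 44
f 53 42 54
f 53 54 44
f 54 42 55
f 54 55 44
f 55 42 56
f 55 56 44
f 56 42 57
f 56 57 44
f 57 42 58
f 57 58 44
f 58 42 59
f 58 59 44
f 59 42 43
f 59 43 44



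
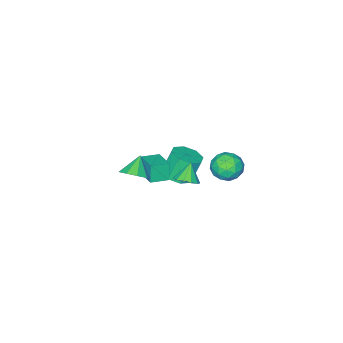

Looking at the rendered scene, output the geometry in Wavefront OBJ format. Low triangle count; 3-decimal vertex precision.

v -1.782 -2.677 -2.358
v -1.203 -1.784 -2.253
v -1.879 -1.549 -0.536
v -2.458 -2.443 -0.642
v -1.946 -1.64 -2.565
v -2.623 -1.406 -0.848
v -2.593 -2.105 -2.756
v -3.27 -1.87 -1.04
v -2.765 -2.904 -2.715
v -3.441 -2.67 -0.998
v -2.361 -3.571 -2.464
v -3.037 -3.336 -0.747
v -1.617 -3.714 -2.152
v -2.294 -3.48 -0.435
v -0.97 -3.25 -1.96
v -1.647 -3.015 -0.244
v -0.799 -2.45 -2.002
v -1.475 -2.216 -0.285
v -0.281 -2.694 -0.995
v -0.553 -2.929 0.275
v 0.273 -1.234 -0.606
v 0.001 -1.469 0.664
v 0.819 -3.151 -0.844
v 0.547 -3.386 0.426
v 1.373 -1.691 -0.455
v 1.101 -1.926 0.815
v 4.384 0.18 3.371
v 5.089 -0.321 3.787
v 3.496 -0.24 4.369
v 5.073 0.289 4.03
v 4.735 0.848 3.965
v 4.232 1.095 3.622
v 3.8 0.914 3.162
v 3.642 0.39 2.799
v 3.83 -0.232 2.704
v 4.277 -0.661 2.922
v 4.775 -0.696 3.349
v 1.288 1.285 1.624
v 1.86 1.634 2.114
v 0.572 0.955 2.696
v 1.551 1.971 2.012
v 1.159 2.089 1.786
v 0.807 1.952 1.51
v 0.608 1.604 1.269
v 0.625 1.154 1.142
v 0.852 0.746 1.167
v 1.218 0.509 1.338
v 1.605 0.519 1.6
v 1.892 0.772 1.869
v 1.987 1.188 2.061
v -4.038 0.309 -2.149
v -3.012 -0.063 -1.876
v -4.768 -0.777 -0.884
v -3.742 -1.149 -0.611
v -4.038 -0.09 -0.373
v -3.587 0.581 -1.155
v -4.193 -1.421 -1.605
v -3.742 -0.75 -2.387
v -3.108 -1.133 -1.54
v -3.012 -0.31 -0.779
v -4.768 -0.53 -1.981
v -4.672 0.293 -1.22
v -3.461 0.218 -2.124
v -4.319 -1.058 -0.636
v -4.493 -0.436 -0.496
v -3.89 -0.654 -0.336
v -3.799 0.597 -1.7
v -3.195 0.378 -1.54
v -3.799 0.363 -0.656
v -4.585 -1.218 -1.22
v -3.981 -1.437 -1.06
v -3.89 -0.186 -2.424
v -3.287 -0.404 -2.264
v -3.981 -1.203 -2.104
v -2.914 -0.629 -1.766
v -3.343 -1.267 -1.022
v -3.609 -1.427 -1.606
v -3.343 -1.033 -2.066
v -2.858 -0.146 -1.318
v -3.287 -0.784 -0.574
v -3.461 -0.161 -0.435
v -3.196 0.233 -0.894
v -2.914 -0.774 -1.12
v -4.493 -0.056 -2.186
v -4.922 -0.694 -1.442
v -4.584 -1.073 -1.866
v -4.319 -0.679 -2.325
v -4.437 0.427 -1.738
v -4.866 -0.211 -0.994
v -4.437 0.193 -0.694
v -4.171 0.587 -1.154
v -4.866 -0.066 -1.64
f 2 1 5
f 2 5 3
f 3 5 6
f 3 6 4
f 5 1 7
f 5 7 6
f 6 7 8
f 6 8 4
f 7 1 9
f 7 9 8
f 8 9 10
f 8 10 4
f 9 1 11
f 9 11 10
f 10 11 12
f 10 12 4
f 11 1 13
f 11 13 12
f 12 13 14
f 12 14 4
f 13 1 15
f 13 15 14
f 14 15 16
f 14 16 4
f 15 1 17
f 15 17 16
f 16 17 18
f 16 18 4
f 17 1 2
f 17 2 18
f 18 2 3
f 18 3 4
f 20 22 19
f 23 20 19
f 19 22 21
f 21 23 19
f 20 26 22
f 24 20 23
f 24 26 20
f 22 26 21
f 25 23 21
f 21 26 25
f 25 24 23
f 26 24 25
f 28 27 30
f 28 30 29
f 30 27 31
f 30 31 29
f 31 27 32
f 31 32 29
f 32 27 33
f 32 33 29
f 33 27 34
f 33 34 29
f 34 27 35
f 34 35 29
f 35 27 36
f 35 36 29
f 36 27 37
f 36 37 29
f 37 27 28
f 37 28 29
f 39 38 41
f 39 41 40
f 41 38 42
f 41 42 40
f 42 38 43
f 42 43 40
f 43 38 44
f 43 44 40
f 44 38 45
f 44 45 40
f 45 38 46
f 45 46 40
f 46 38 47
f 46 47 40
f 47 38 48
f 47 48 40
f 48 38 49
f 48 49 40
f 49 38 50
f 49 50 40
f 50 38 39
f 50 39 40
f 51 88 67
f 88 62 91
f 67 91 56
f 88 91 67
f 51 67 63
f 67 56 68
f 63 68 52
f 67 68 63
f 51 63 72
f 63 52 73
f 72 73 58
f 63 73 72
f 51 72 84
f 72 58 87
f 84 87 61
f 72 87 84
f 51 84 88
f 84 61 92
f 88 92 62
f 84 92 88
f 52 68 79
f 68 56 82
f 79 82 60
f 68 82 79
f 56 91 69
f 91 62 90
f 69 90 55
f 91 90 69
f 62 92 89
f 92 61 85
f 89 85 53
f 92 85 89
f 61 87 86
f 87 58 74
f 86 74 57
f 87 74 86
f 58 73 78
f 73 52 75
f 78 75 59
f 73 75 78
f 54 80 66
f 80 60 81
f 66 81 55
f 80 81 66
f 54 66 64
f 66 55 65
f 64 65 53
f 66 65 64
f 54 64 71
f 64 53 70
f 71 70 57
f 64 70 71
f 54 71 76
f 71 57 77
f 76 77 59
f 71 77 76
f 54 76 80
f 76 59 83
f 80 83 60
f 76 83 80
f 55 81 69
f 81 60 82
f 69 82 56
f 81 82 69
f 53 65 89
f 65 55 90
f 89 90 62
f 65 90 89
f 57 70 86
f 70 53 85
f 86 85 61
f 70 85 86
f 59 77 78
f 77 57 74
f 78 74 58
f 77 74 78
f 60 83 79
f 83 59 75
f 79 75 52
f 83 75 79



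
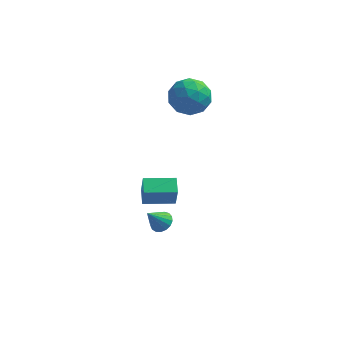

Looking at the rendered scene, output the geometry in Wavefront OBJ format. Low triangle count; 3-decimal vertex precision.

v 0.61 3.147 2.147
v 1.289 4.175 2.292
v 1.551 2.305 3.708
v 2.23 3.333 3.853
v 1.015 3.352 4.103
v 0.433 3.872 3.138
v 2.407 2.608 2.862
v 1.825 3.128 1.897
v 2.399 3.842 2.734
v 1.54 4.302 3.501
v 1.3 2.178 2.499
v 0.441 2.638 3.266
v 0.867 3.735 2.083
v 1.973 2.745 3.917
v 1.259 2.756 4.064
v 1.658 3.361 4.149
v 0.364 3.557 2.58
v 0.763 4.161 2.665
v 0.602 3.678 3.729
v 2.077 2.319 3.335
v 2.476 2.923 3.42
v 1.182 3.119 1.851
v 1.581 3.724 1.936
v 2.238 2.802 2.271
v 1.919 4.143 2.427
v 2.472 3.648 3.345
v 2.576 3.222 2.762
v 2.234 3.528 2.195
v 1.413 4.414 2.878
v 1.967 3.919 3.795
v 1.252 3.93 3.942
v 0.91 4.236 3.376
v 2.066 4.218 3.138
v 0.873 2.561 2.205
v 1.427 2.066 3.122
v 1.93 2.244 2.624
v 1.588 2.55 2.058
v 0.368 2.832 2.655
v 0.921 2.337 3.573
v 0.606 2.952 3.805
v 0.264 3.258 3.238
v 0.774 2.262 2.862
v 0.474 -3.915 0.089
v 0.658 -4.279 1.344
v 0.217 -3.007 0.39
v 0.401 -3.371 1.645
v 2.079 -3.429 -0.005
v 2.263 -3.793 1.25
v 1.822 -2.521 0.296
v 2.006 -2.885 1.551
v 0.761 -0.822 -4.127
v 1.373 -0.911 -3.843
v 0.139 -1.418 -2.973
v 1.281 -0.616 -3.74
v 1.071 -0.368 -3.726
v 0.789 -0.224 -3.803
v 0.501 -0.217 -3.954
v 0.273 -0.349 -4.145
v 0.156 -0.588 -4.332
v 0.178 -0.882 -4.472
v 0.334 -1.161 -4.533
v 0.587 -1.363 -4.5
v 0.88 -1.44 -4.383
v 1.146 -1.376 -4.206
v 1.324 -1.185 -4.012
f 1 38 17
f 38 12 41
f 17 41 6
f 38 41 17
f 1 17 13
f 17 6 18
f 13 18 2
f 17 18 13
f 1 13 22
f 13 2 23
f 22 23 8
f 13 23 22
f 1 22 34
f 22 8 37
f 34 37 11
f 22 37 34
f 1 34 38
f 34 11 42
f 38 42 12
f 34 42 38
f 2 18 29
f 18 6 32
f 29 32 10
f 18 32 29
f 6 41 19
f 41 12 40
f 19 40 5
f 41 40 19
f 12 42 39
f 42 11 35
f 39 35 3
f 42 35 39
f 11 37 36
f 37 8 24
f 36 24 7
f 37 24 36
f 8 23 28
f 23 2 25
f 28 25 9
f 23 25 28
f 4 30 16
f 30 10 31
f 16 31 5
f 30 31 16
f 4 16 14
f 16 5 15
f 14 15 3
f 16 15 14
f 4 14 21
f 14 3 20
f 21 20 7
f 14 20 21
f 4 21 26
f 21 7 27
f 26 27 9
f 21 27 26
f 4 26 30
f 26 9 33
f 30 33 10
f 26 33 30
f 5 31 19
f 31 10 32
f 19 32 6
f 31 32 19
f 3 15 39
f 15 5 40
f 39 40 12
f 15 40 39
f 7 20 36
f 20 3 35
f 36 35 11
f 20 35 36
f 9 27 28
f 27 7 24
f 28 24 8
f 27 24 28
f 10 33 29
f 33 9 25
f 29 25 2
f 33 25 29
f 44 46 43
f 47 44 43
f 43 46 45
f 45 47 43
f 44 50 46
f 48 44 47
f 48 50 44
f 46 50 45
f 49 47 45
f 45 50 49
f 49 48 47
f 50 48 49
f 52 51 54
f 52 54 53
f 54 51 55
f 54 55 53
f 55 51 56
f 55 56 53
f 56 51 57
f 56 57 53
f 57 51 58
f 57 58 53
f 58 51 59
f 58 59 53
f 59 51 60
f 59 60 53
f 60 51 61
f 60 61 53
f 61 51 62
f 61 62 53
f 62 51 63
f 62 63 53
f 63 51 64
f 63 64 53
f 64 51 65
f 64 65 53
f 65 51 52
f 65 52 53



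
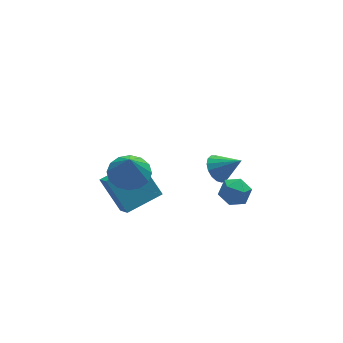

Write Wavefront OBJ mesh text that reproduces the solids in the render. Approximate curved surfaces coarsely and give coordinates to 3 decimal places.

v -2.933 0.809 -1.665
v -3.48 2.049 -0.435
v -2.837 2.181 -3.005
v -3.383 3.421 -1.775
v -1.237 1.119 -1.225
v -1.783 2.359 0.005
v -1.14 2.491 -2.565
v -1.687 3.731 -1.335
v 2.411 1.243 -1.516
v 2.826 0.907 -2.111
v 1.334 1.173 -2.229
v 1.749 0.837 -2.824
v 1.623 0.433 -2.146
v 2.289 0.476 -1.706
v 1.871 1.604 -2.634
v 2.537 1.647 -2.194
v 2.492 1.13 -2.802
v 2.339 0.406 -2.5
v 1.821 1.674 -1.84
v 1.668 0.95 -1.538
v 2.038 3.121 -2.549
v 2.583 3.563 -2.812
v 2.942 2.539 -1.651
v 2.44 3.754 -2.544
v 2.205 3.799 -2.277
v 1.931 3.69 -2.072
v 1.682 3.45 -1.976
v 1.514 3.134 -2.012
v 1.467 2.816 -2.17
v 1.55 2.567 -2.415
v 1.745 2.445 -2.691
v 2.007 2.478 -2.934
v 2.276 2.658 -3.089
v 2.491 2.944 -3.12
v 2.602 3.27 -3.02
v -3.21 -0.501 2.743
v -2.335 -0.814 2.706
v -3.29 -0.879 4.057
v -2.297 -0.353 2.841
v -2.504 0.068 2.949
v -2.9 0.336 3.002
v -3.379 0.38 2.986
v -3.813 0.188 2.904
v -4.085 -0.189 2.779
v -4.123 -0.649 2.644
v -3.916 -1.07 2.536
v -3.52 -1.339 2.483
v -3.041 -1.383 2.5
v -2.607 -1.191 2.582
f 2 4 1
f 5 2 1
f 1 4 3
f 3 5 1
f 2 8 4
f 6 2 5
f 6 8 2
f 4 8 3
f 7 5 3
f 3 8 7
f 7 6 5
f 8 6 7
f 9 20 14
f 9 14 10
f 9 10 16
f 9 16 19
f 9 19 20
f 10 14 18
f 14 20 13
f 20 19 11
f 19 16 15
f 16 10 17
f 12 18 13
f 12 13 11
f 12 11 15
f 12 15 17
f 12 17 18
f 13 18 14
f 11 13 20
f 15 11 19
f 17 15 16
f 18 17 10
f 22 21 24
f 22 24 23
f 24 21 25
f 24 25 23
f 25 21 26
f 25 26 23
f 26 21 27
f 26 27 23
f 27 21 28
f 27 28 23
f 28 21 29
f 28 29 23
f 29 21 30
f 29 30 23
f 30 21 31
f 30 31 23
f 31 21 32
f 31 32 23
f 32 21 33
f 32 33 23
f 33 21 34
f 33 34 23
f 34 21 35
f 34 35 23
f 35 21 22
f 35 22 23
f 37 36 39
f 37 39 38
f 39 36 40
f 39 40 38
f 40 36 41
f 40 41 38
f 41 36 42
f 41 42 38
f 42 36 43
f 42 43 38
f 43 36 44
f 43 44 38
f 44 36 45
f 44 45 38
f 45 36 46
f 45 46 38
f 46 36 47
f 46 47 38
f 47 36 48
f 47 48 38
f 48 36 49
f 48 49 38
f 49 36 37
f 49 37 38



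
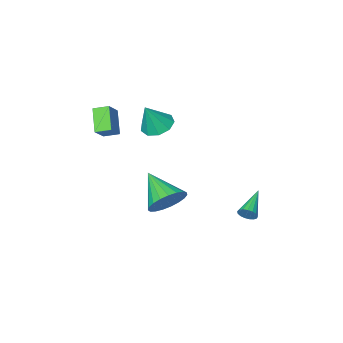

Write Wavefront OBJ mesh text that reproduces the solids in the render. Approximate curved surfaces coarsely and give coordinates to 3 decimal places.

v -0.257 -3.999 2.53
v 0.469 -3.539 3.323
v 0.194 -3.037 1.559
v 0.921 -2.577 2.352
v 0.339 -4.523 2.288
v 1.066 -4.063 3.081
v 0.791 -3.561 1.317
v 1.517 -3.101 2.11
v -1.038 -1.64 2.571
v -0.318 -1.339 2.209
v -0.342 -1.6 3.989
v -0.666 -0.892 2.367
v -1.188 -0.795 2.621
v -1.64 -1.093 2.851
v -1.81 -1.647 2.95
v -1.619 -2.198 2.872
v -1.156 -2.488 2.653
v -0.638 -2.381 2.396
v -0.307 -1.927 2.22
v -3.133 2.894 -1.84
v -2.807 2.685 -1.524
v -4.367 1.966 -1.18
v -2.887 2.877 -1.405
v -3.024 3.073 -1.386
v -3.185 3.227 -1.471
v -3.335 3.305 -1.641
v -3.438 3.29 -1.856
v -3.472 3.183 -2.068
v -3.427 3.01 -2.227
v -3.315 2.811 -2.298
v -3.162 2.631 -2.264
v -3.001 2.511 -2.133
v -2.871 2.479 -1.935
v -2.801 2.542 -1.715
v -1.493 -1.471 -2.98
v -0.812 -1.041 -2.275
v -1.467 -3.249 -1.92
v -1.207 -0.94 -2.096
v -1.651 -0.931 -2.069
v -2.068 -1.015 -2.2
v -2.385 -1.178 -2.466
v -2.548 -1.392 -2.821
v -2.529 -1.619 -3.203
v -2.331 -1.821 -3.546
v -1.987 -1.962 -3.792
v -1.559 -2.018 -3.897
v -1.119 -1.98 -3.843
v -0.743 -1.853 -3.64
v -0.498 -1.661 -3.323
v -0.424 -1.436 -2.947
v -0.535 -1.216 -2.576
f 2 4 1
f 5 2 1
f 1 4 3
f 3 5 1
f 2 8 4
f 6 2 5
f 6 8 2
f 4 8 3
f 7 5 3
f 3 8 7
f 7 6 5
f 8 6 7
f 10 9 12
f 10 12 11
f 12 9 13
f 12 13 11
f 13 9 14
f 13 14 11
f 14 9 15
f 14 15 11
f 15 9 16
f 15 16 11
f 16 9 17
f 16 17 11
f 17 9 18
f 17 18 11
f 18 9 19
f 18 19 11
f 19 9 10
f 19 10 11
f 21 20 23
f 21 23 22
f 23 20 24
f 23 24 22
f 24 20 25
f 24 25 22
f 25 20 26
f 25 26 22
f 26 20 27
f 26 27 22
f 27 20 28
f 27 28 22
f 28 20 29
f 28 29 22
f 29 20 30
f 29 30 22
f 30 20 31
f 30 31 22
f 31 20 32
f 31 32 22
f 32 20 33
f 32 33 22
f 33 20 34
f 33 34 22
f 34 20 21
f 34 21 22
f 36 35 38
f 36 38 37
f 38 35 39
f 38 39 37
f 39 35 40
f 39 40 37
f 40 35 41
f 40 41 37
f 41 35 42
f 41 42 37
f 42 35 43
f 42 43 37
f 43 35 44
f 43 44 37
f 44 35 45
f 44 45 37
f 45 35 46
f 45 46 37
f 46 35 47
f 46 47 37
f 47 35 48
f 47 48 37
f 48 35 49
f 48 49 37
f 49 35 50
f 49 50 37
f 50 35 51
f 50 51 37
f 51 35 36
f 51 36 37



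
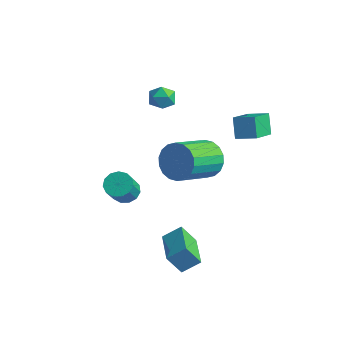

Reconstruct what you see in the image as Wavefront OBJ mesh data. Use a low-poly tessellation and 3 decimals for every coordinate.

v 0.82 0.018 2.439
v 1.268 0.408 3.268
v 1.248 -1.488 4.17
v 0.8 -1.878 3.341
v 0.826 0.456 3.36
v 0.807 -1.44 4.262
v 0.383 0.418 3.269
v 0.363 -1.478 4.172
v 0.026 0.3 3.014
v 0.007 -1.596 3.917
v -0.173 0.127 2.645
v -0.193 -1.769 3.548
v -0.176 -0.068 2.235
v -0.196 -1.965 3.138
v 0.018 -0.246 1.866
v -0.001 -2.142 2.768
v 0.372 -0.372 1.61
v 0.352 -2.268 2.512
v 0.813 -0.42 1.518
v 0.794 -2.316 2.42
v 1.257 -0.382 1.608
v 1.237 -2.278 2.511
v 1.613 -0.264 1.863
v 1.594 -2.16 2.766
v 1.813 -0.091 2.232
v 1.793 -1.987 3.135
v 1.816 0.105 2.642
v 1.796 -1.792 3.545
v 1.621 0.282 3.012
v 1.602 -1.614 3.914
v -4.344 2.554 3.246
v -3.899 2.649 2.655
v -3.921 1.431 3.385
v -3.476 1.526 2.794
v -3.343 1.902 3.425
v -3.605 2.596 3.339
v -4.215 1.484 2.701
v -4.477 2.178 2.615
v -3.819 1.988 2.318
v -3.28 2.246 2.766
v -4.54 1.834 3.274
v -4.001 2.092 3.722
v -1.672 -2.621 0.323
v -1.002 -2.584 0.125
v -0.597 -3.421 1.34
v -1.268 -3.459 1.537
v -1.066 -2.274 0.36
v -0.661 -3.111 1.575
v -1.323 -2.074 0.583
v -0.918 -2.911 1.798
v -1.69 -2.048 0.724
v -1.286 -2.885 1.939
v -2.052 -2.204 0.737
v -1.648 -3.042 1.952
v -2.294 -2.493 0.618
v -1.889 -3.33 1.833
v -2.338 -2.822 0.406
v -1.933 -3.66 1.621
v -2.171 -3.088 0.167
v -1.766 -3.925 1.382
v -1.845 -3.205 -0.022
v -1.441 -4.043 1.192
v -1.465 -3.137 -0.102
v -1.06 -3.975 1.112
v -1.151 -2.906 -0.047
v -0.746 -3.743 1.167
v 1.076 1.485 4.598
v 1.975 1.92 4.89
v 0.622 2.989 3.761
v 1.521 3.423 4.052
v 1.579 1.097 3.628
v 2.478 1.531 3.919
v 1.125 2.6 2.79
v 2.024 3.035 3.082
v 2.082 -3.824 -1.428
v 2.602 -3.126 -0.84
v 0.63 -2.609 -1.587
v 1.149 -1.911 -1
v 2.571 -3.369 -2.4
v 3.09 -2.671 -1.813
v 1.118 -2.154 -2.56
v 1.638 -1.456 -1.972
f 2 1 5
f 2 5 3
f 3 5 6
f 3 6 4
f 5 1 7
f 5 7 6
f 6 7 8
f 6 8 4
f 7 1 9
f 7 9 8
f 8 9 10
f 8 10 4
f 9 1 11
f 9 11 10
f 10 11 12
f 10 12 4
f 11 1 13
f 11 13 12
f 12 13 14
f 12 14 4
f 13 1 15
f 13 15 14
f 14 15 16
f 14 16 4
f 15 1 17
f 15 17 16
f 16 17 18
f 16 18 4
f 17 1 19
f 17 19 18
f 18 19 20
f 18 20 4
f 19 1 21
f 19 21 20
f 20 21 22
f 20 22 4
f 21 1 23
f 21 23 22
f 22 23 24
f 22 24 4
f 23 1 25
f 23 25 24
f 24 25 26
f 24 26 4
f 25 1 27
f 25 27 26
f 26 27 28
f 26 28 4
f 27 1 29
f 27 29 28
f 28 29 30
f 28 30 4
f 29 1 2
f 29 2 30
f 30 2 3
f 30 3 4
f 31 42 36
f 31 36 32
f 31 32 38
f 31 38 41
f 31 41 42
f 32 36 40
f 36 42 35
f 42 41 33
f 41 38 37
f 38 32 39
f 34 40 35
f 34 35 33
f 34 33 37
f 34 37 39
f 34 39 40
f 35 40 36
f 33 35 42
f 37 33 41
f 39 37 38
f 40 39 32
f 44 43 47
f 44 47 45
f 45 47 48
f 45 48 46
f 47 43 49
f 47 49 48
f 48 49 50
f 48 50 46
f 49 43 51
f 49 51 50
f 50 51 52
f 50 52 46
f 51 43 53
f 51 53 52
f 52 53 54
f 52 54 46
f 53 43 55
f 53 55 54
f 54 55 56
f 54 56 46
f 55 43 57
f 55 57 56
f 56 57 58
f 56 58 46
f 57 43 59
f 57 59 58
f 58 59 60
f 58 60 46
f 59 43 61
f 59 61 60
f 60 61 62
f 60 62 46
f 61 43 63
f 61 63 62
f 62 63 64
f 62 64 46
f 63 43 65
f 63 65 64
f 64 65 66
f 64 66 46
f 65 43 44
f 65 44 66
f 66 44 45
f 66 45 46
f 68 70 67
f 71 68 67
f 67 70 69
f 69 71 67
f 68 74 70
f 72 68 71
f 72 74 68
f 70 74 69
f 73 71 69
f 69 74 73
f 73 72 71
f 74 72 73
f 76 78 75
f 79 76 75
f 75 78 77
f 77 79 75
f 76 82 78
f 80 76 79
f 80 82 76
f 78 82 77
f 81 79 77
f 77 82 81
f 81 80 79
f 82 80 81



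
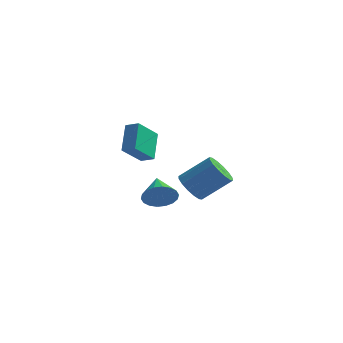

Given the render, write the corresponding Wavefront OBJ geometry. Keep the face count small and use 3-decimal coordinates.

v 2.03 -4.326 1.7
v 2.69 -4.831 1.262
v 4.071 -4.12 2.522
v 3.41 -3.614 2.96
v 2.683 -4.404 1.028
v 4.063 -3.693 2.289
v 2.501 -3.956 0.975
v 3.881 -3.245 2.236
v 2.192 -3.607 1.116
v 3.573 -2.896 2.377
v 1.84 -3.451 1.413
v 3.221 -2.739 2.674
v 1.539 -3.529 1.788
v 2.919 -2.817 3.048
v 1.369 -3.82 2.138
v 2.75 -3.109 3.398
v 1.377 -4.247 2.371
v 2.757 -3.536 3.632
v 1.559 -4.695 2.424
v 2.939 -3.984 3.685
v 1.867 -5.044 2.283
v 3.248 -4.333 3.544
v 2.219 -5.201 1.986
v 3.6 -4.489 3.247
v 2.521 -5.123 1.612
v 3.901 -4.411 2.872
v -0.372 -2.364 -0.314
v 0.229 -2.399 0.473
v -1.088 -0.996 0.294
v 0.456 -2.153 0.187
v 0.519 -1.949 -0.199
v 0.406 -1.827 -0.607
v 0.139 -1.811 -0.957
v -0.229 -1.905 -1.179
v -0.626 -2.09 -1.231
v -0.972 -2.329 -1.1
v -1.199 -2.576 -0.814
v -1.263 -2.78 -0.429
v -1.15 -2.902 -0.021
v -0.883 -2.917 0.329
v -0.514 -2.823 0.552
v -0.118 -2.638 0.603
v -3.258 2.151 -0.2
v -3.863 0.881 1.062
v -3.605 3.555 1.047
v -4.211 2.286 2.309
v -2.449 2.074 0.111
v -3.055 0.805 1.373
v -2.797 3.479 1.358
v -3.402 2.209 2.62
f 2 1 5
f 2 5 3
f 3 5 6
f 3 6 4
f 5 1 7
f 5 7 6
f 6 7 8
f 6 8 4
f 7 1 9
f 7 9 8
f 8 9 10
f 8 10 4
f 9 1 11
f 9 11 10
f 10 11 12
f 10 12 4
f 11 1 13
f 11 13 12
f 12 13 14
f 12 14 4
f 13 1 15
f 13 15 14
f 14 15 16
f 14 16 4
f 15 1 17
f 15 17 16
f 16 17 18
f 16 18 4
f 17 1 19
f 17 19 18
f 18 19 20
f 18 20 4
f 19 1 21
f 19 21 20
f 20 21 22
f 20 22 4
f 21 1 23
f 21 23 22
f 22 23 24
f 22 24 4
f 23 1 25
f 23 25 24
f 24 25 26
f 24 26 4
f 25 1 2
f 25 2 26
f 26 2 3
f 26 3 4
f 28 27 30
f 28 30 29
f 30 27 31
f 30 31 29
f 31 27 32
f 31 32 29
f 32 27 33
f 32 33 29
f 33 27 34
f 33 34 29
f 34 27 35
f 34 35 29
f 35 27 36
f 35 36 29
f 36 27 37
f 36 37 29
f 37 27 38
f 37 38 29
f 38 27 39
f 38 39 29
f 39 27 40
f 39 40 29
f 40 27 41
f 40 41 29
f 41 27 42
f 41 42 29
f 42 27 28
f 42 28 29
f 44 46 43
f 47 44 43
f 43 46 45
f 45 47 43
f 44 50 46
f 48 44 47
f 48 50 44
f 46 50 45
f 49 47 45
f 45 50 49
f 49 48 47
f 50 48 49



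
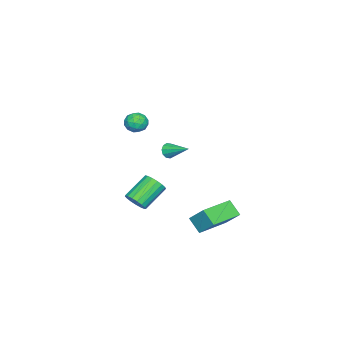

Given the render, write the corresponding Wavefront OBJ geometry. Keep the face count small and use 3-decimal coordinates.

v -1.153 1.466 -4.117
v -0.868 2.445 -3.031
v -0.82 2.238 -4.901
v -0.535 3.218 -3.815
v 0.835 0.742 -3.985
v 1.12 1.722 -2.899
v 1.168 1.515 -4.769
v 1.453 2.494 -3.683
v 0.036 -2.966 -4.114
v 0.442 -2.354 -3.921
v -0.949 -1.761 -2.873
v -1.356 -2.374 -3.066
v 0.262 -2.248 -4.219
v -1.129 -1.656 -3.171
v 0.031 -2.308 -4.493
v -1.361 -1.715 -3.445
v -0.2 -2.518 -4.68
v -1.591 -1.925 -3.632
v -0.376 -2.83 -4.738
v -1.768 -2.238 -3.69
v -0.459 -3.174 -4.653
v -1.85 -2.582 -3.604
v -0.427 -3.471 -4.444
v -1.819 -2.878 -3.396
v -0.29 -3.651 -4.159
v -1.682 -3.059 -3.111
v -0.078 -3.675 -3.865
v -1.47 -3.083 -2.817
v 0.16 -3.537 -3.627
v -1.232 -2.944 -2.579
v 0.369 -3.267 -3.501
v -1.022 -2.675 -2.453
v 0.502 -2.929 -3.515
v -0.889 -2.337 -2.467
v 0.529 -2.599 -3.667
v -0.863 -2.007 -2.619
v -0.207 -0.998 0.471
v 0.223 -0.947 0.148
v 0.127 0.378 1.129
v -0.039 -0.81 -0.006
v -0.365 -0.744 0.022
v -0.631 -0.775 0.222
v -0.734 -0.891 0.517
v -0.636 -1.048 0.795
v -0.374 -1.185 0.949
v -0.048 -1.251 0.921
v 0.218 -1.22 0.721
v 0.321 -1.104 0.426
v 2.404 -1.493 4.173
v 2.769 -1.866 3.686
v 1.411 -1.814 3.674
v 1.776 -2.187 3.187
v 1.762 -2.406 3.867
v 2.376 -2.207 4.176
v 1.804 -1.473 3.184
v 2.418 -1.274 3.493
v 2.399 -1.854 3.074
v 2.373 -2.43 3.496
v 1.807 -1.25 3.864
v 1.781 -1.826 4.286
v 2.674 -1.652 3.973
v 1.506 -2.028 3.387
v 1.498 -2.157 3.787
v 1.713 -2.376 3.5
v 2.443 -1.852 4.261
v 2.658 -2.071 3.975
v 2.065 -2.388 4.081
v 1.522 -1.609 3.385
v 1.737 -1.828 3.099
v 2.467 -1.304 3.86
v 2.682 -1.523 3.573
v 2.115 -1.292 3.279
v 2.671 -1.864 3.327
v 2.087 -2.052 3.034
v 2.103 -1.632 3.033
v 2.464 -1.516 3.214
v 2.656 -2.203 3.575
v 2.072 -2.391 3.282
v 2.064 -2.519 3.682
v 2.424 -2.403 3.863
v 2.438 -2.195 3.216
v 2.108 -1.289 4.078
v 1.524 -1.477 3.785
v 1.756 -1.277 3.497
v 2.116 -1.161 3.678
v 2.093 -1.628 4.326
v 1.509 -1.816 4.033
v 1.716 -2.164 4.146
v 2.077 -2.048 4.327
v 1.742 -1.485 4.144
f 2 4 1
f 5 2 1
f 1 4 3
f 3 5 1
f 2 8 4
f 6 2 5
f 6 8 2
f 4 8 3
f 7 5 3
f 3 8 7
f 7 6 5
f 8 6 7
f 10 9 13
f 10 13 11
f 11 13 14
f 11 14 12
f 13 9 15
f 13 15 14
f 14 15 16
f 14 16 12
f 15 9 17
f 15 17 16
f 16 17 18
f 16 18 12
f 17 9 19
f 17 19 18
f 18 19 20
f 18 20 12
f 19 9 21
f 19 21 20
f 20 21 22
f 20 22 12
f 21 9 23
f 21 23 22
f 22 23 24
f 22 24 12
f 23 9 25
f 23 25 24
f 24 25 26
f 24 26 12
f 25 9 27
f 25 27 26
f 26 27 28
f 26 28 12
f 27 9 29
f 27 29 28
f 28 29 30
f 28 30 12
f 29 9 31
f 29 31 30
f 30 31 32
f 30 32 12
f 31 9 33
f 31 33 32
f 32 33 34
f 32 34 12
f 33 9 35
f 33 35 34
f 34 35 36
f 34 36 12
f 35 9 10
f 35 10 36
f 36 10 11
f 36 11 12
f 38 37 40
f 38 40 39
f 40 37 41
f 40 41 39
f 41 37 42
f 41 42 39
f 42 37 43
f 42 43 39
f 43 37 44
f 43 44 39
f 44 37 45
f 44 45 39
f 45 37 46
f 45 46 39
f 46 37 47
f 46 47 39
f 47 37 48
f 47 48 39
f 48 37 38
f 48 38 39
f 49 86 65
f 86 60 89
f 65 89 54
f 86 89 65
f 49 65 61
f 65 54 66
f 61 66 50
f 65 66 61
f 49 61 70
f 61 50 71
f 70 71 56
f 61 71 70
f 49 70 82
f 70 56 85
f 82 85 59
f 70 85 82
f 49 82 86
f 82 59 90
f 86 90 60
f 82 90 86
f 50 66 77
f 66 54 80
f 77 80 58
f 66 80 77
f 54 89 67
f 89 60 88
f 67 88 53
f 89 88 67
f 60 90 87
f 90 59 83
f 87 83 51
f 90 83 87
f 59 85 84
f 85 56 72
f 84 72 55
f 85 72 84
f 56 71 76
f 71 50 73
f 76 73 57
f 71 73 76
f 52 78 64
f 78 58 79
f 64 79 53
f 78 79 64
f 52 64 62
f 64 53 63
f 62 63 51
f 64 63 62
f 52 62 69
f 62 51 68
f 69 68 55
f 62 68 69
f 52 69 74
f 69 55 75
f 74 75 57
f 69 75 74
f 52 74 78
f 74 57 81
f 78 81 58
f 74 81 78
f 53 79 67
f 79 58 80
f 67 80 54
f 79 80 67
f 51 63 87
f 63 53 88
f 87 88 60
f 63 88 87
f 55 68 84
f 68 51 83
f 84 83 59
f 68 83 84
f 57 75 76
f 75 55 72
f 76 72 56
f 75 72 76
f 58 81 77
f 81 57 73
f 77 73 50
f 81 73 77



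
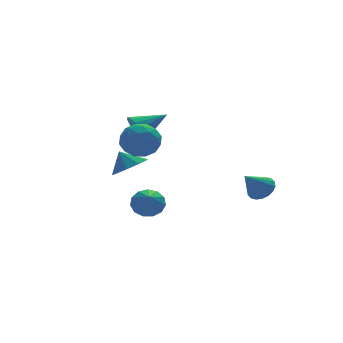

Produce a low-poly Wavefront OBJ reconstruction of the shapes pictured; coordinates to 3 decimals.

v -1.763 -0.599 0.046
v -1.107 -1.048 0.566
v -2.137 -0.141 0.914
v -0.876 -0.475 0.363
v -1.061 0.039 0.011
v -1.574 0.255 -0.324
v -2.176 0.071 -0.486
v -2.585 -0.427 -0.399
v -2.609 -1.005 -0.103
v -2.238 -1.394 0.262
v -1.644 -1.41 0.526
v -0.046 3.14 0.98
v 0.284 2.823 0.276
v 1.526 3.18 1.7
v 0.297 3.255 0.223
v 0.218 3.655 0.372
v 0.069 3.918 0.685
v -0.112 3.972 1.077
v -0.275 3.803 1.443
v -0.377 3.456 1.685
v -0.39 3.025 1.738
v -0.311 2.624 1.588
v -0.162 2.362 1.276
v 0.019 2.308 0.884
v 0.182 2.477 0.518
v -2.602 -1.569 2.417
v -2.052 -1.527 1.571
v -1.688 -2.813 2.949
v -1.138 -2.771 2.103
v -1.077 -2.027 2.782
v -1.643 -1.258 2.454
v -2.097 -3.082 2.066
v -2.663 -2.313 1.738
v -1.74 -2.462 1.355
v -1.11 -1.809 1.797
v -2.63 -2.531 2.723
v -2 -1.878 3.165
v -2.407 -1.439 1.947
v -1.333 -2.901 2.573
v -1.297 -2.464 2.972
v -0.974 -2.439 2.475
v -2.167 -1.28 2.466
v -1.843 -1.256 1.969
v -1.27 -1.55 2.681
v -1.897 -3.084 2.551
v -1.573 -3.06 2.054
v -2.766 -1.901 2.045
v -2.443 -1.876 1.548
v -2.47 -2.79 1.839
v -1.901 -1.963 1.323
v -1.364 -2.695 1.636
v -1.928 -2.878 1.614
v -2.26 -2.426 1.421
v -1.531 -1.58 1.583
v -0.993 -2.311 1.896
v -0.957 -1.874 2.295
v -1.29 -1.422 2.102
v -1.347 -2.13 1.456
v -2.747 -2.029 2.624
v -2.209 -2.76 2.937
v -2.45 -2.918 2.418
v -2.783 -2.466 2.225
v -2.376 -1.645 2.884
v -1.839 -2.377 3.197
v -1.48 -1.914 3.099
v -1.812 -1.462 2.906
v -2.393 -2.21 3.064
v 4.007 -2.245 -1.553
v 4.554 -2.523 -1.122
v 3.013 -2.575 -0.507
v 4.543 -2.202 -1.031
v 4.426 -1.889 -1.043
v 4.226 -1.647 -1.156
v 3.983 -1.524 -1.348
v 3.744 -1.543 -1.581
v 3.557 -1.701 -1.808
v 3.46 -1.967 -1.985
v 3.47 -2.288 -2.076
v 3.587 -2.6 -2.063
v 3.787 -2.842 -1.95
v 4.031 -2.966 -1.758
v 4.269 -2.947 -1.525
v 4.456 -2.789 -1.298
v 0.42 2.889 -3.902
v 1.196 2.532 -4.011
v -0.14 1.331 -2.798
v 1.226 2.805 -3.612
v 1 3.104 -3.304
v 0.59 3.335 -3.187
v 0.127 3.424 -3.297
v -0.243 3.343 -3.599
v -0.403 3.118 -3.997
v -0.301 2.82 -4.365
v 0.03 2.544 -4.587
v 0.485 2.377 -4.591
v 0.919 2.373 -4.376
f 2 1 4
f 2 4 3
f 4 1 5
f 4 5 3
f 5 1 6
f 5 6 3
f 6 1 7
f 6 7 3
f 7 1 8
f 7 8 3
f 8 1 9
f 8 9 3
f 9 1 10
f 9 10 3
f 10 1 11
f 10 11 3
f 11 1 2
f 11 2 3
f 13 12 15
f 13 15 14
f 15 12 16
f 15 16 14
f 16 12 17
f 16 17 14
f 17 12 18
f 17 18 14
f 18 12 19
f 18 19 14
f 19 12 20
f 19 20 14
f 20 12 21
f 20 21 14
f 21 12 22
f 21 22 14
f 22 12 23
f 22 23 14
f 23 12 24
f 23 24 14
f 24 12 25
f 24 25 14
f 25 12 13
f 25 13 14
f 26 63 42
f 63 37 66
f 42 66 31
f 63 66 42
f 26 42 38
f 42 31 43
f 38 43 27
f 42 43 38
f 26 38 47
f 38 27 48
f 47 48 33
f 38 48 47
f 26 47 59
f 47 33 62
f 59 62 36
f 47 62 59
f 26 59 63
f 59 36 67
f 63 67 37
f 59 67 63
f 27 43 54
f 43 31 57
f 54 57 35
f 43 57 54
f 31 66 44
f 66 37 65
f 44 65 30
f 66 65 44
f 37 67 64
f 67 36 60
f 64 60 28
f 67 60 64
f 36 62 61
f 62 33 49
f 61 49 32
f 62 49 61
f 33 48 53
f 48 27 50
f 53 50 34
f 48 50 53
f 29 55 41
f 55 35 56
f 41 56 30
f 55 56 41
f 29 41 39
f 41 30 40
f 39 40 28
f 41 40 39
f 29 39 46
f 39 28 45
f 46 45 32
f 39 45 46
f 29 46 51
f 46 32 52
f 51 52 34
f 46 52 51
f 29 51 55
f 51 34 58
f 55 58 35
f 51 58 55
f 30 56 44
f 56 35 57
f 44 57 31
f 56 57 44
f 28 40 64
f 40 30 65
f 64 65 37
f 40 65 64
f 32 45 61
f 45 28 60
f 61 60 36
f 45 60 61
f 34 52 53
f 52 32 49
f 53 49 33
f 52 49 53
f 35 58 54
f 58 34 50
f 54 50 27
f 58 50 54
f 69 68 71
f 69 71 70
f 71 68 72
f 71 72 70
f 72 68 73
f 72 73 70
f 73 68 74
f 73 74 70
f 74 68 75
f 74 75 70
f 75 68 76
f 75 76 70
f 76 68 77
f 76 77 70
f 77 68 78
f 77 78 70
f 78 68 79
f 78 79 70
f 79 68 80
f 79 80 70
f 80 68 81
f 80 81 70
f 81 68 82
f 81 82 70
f 82 68 83
f 82 83 70
f 83 68 69
f 83 69 70
f 85 84 87
f 85 87 86
f 87 84 88
f 87 88 86
f 88 84 89
f 88 89 86
f 89 84 90
f 89 90 86
f 90 84 91
f 90 91 86
f 91 84 92
f 91 92 86
f 92 84 93
f 92 93 86
f 93 84 94
f 93 94 86
f 94 84 95
f 94 95 86
f 95 84 96
f 95 96 86
f 96 84 85
f 96 85 86

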